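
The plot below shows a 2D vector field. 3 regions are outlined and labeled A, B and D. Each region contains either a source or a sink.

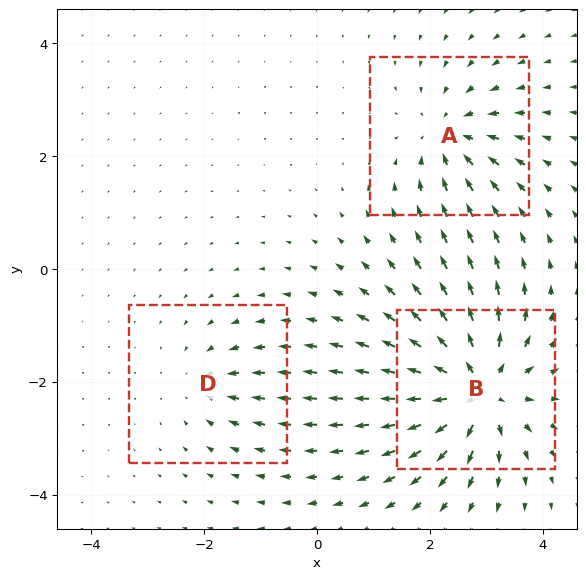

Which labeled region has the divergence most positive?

Divergence at each region's feature centre — A: about -4, B: about +6, D: about -2. Region B is most positive.

B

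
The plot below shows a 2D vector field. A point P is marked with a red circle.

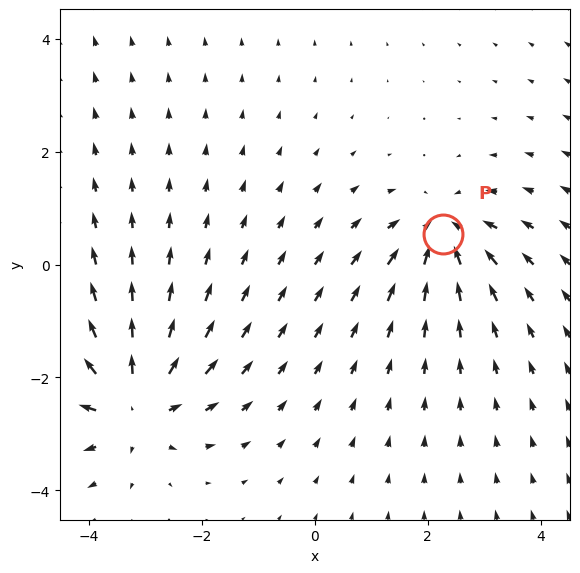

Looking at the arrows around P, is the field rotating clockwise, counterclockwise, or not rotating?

Near P at (2.3, 0.5) the arrows show no circulation. The curl there is ≈0.

not rotating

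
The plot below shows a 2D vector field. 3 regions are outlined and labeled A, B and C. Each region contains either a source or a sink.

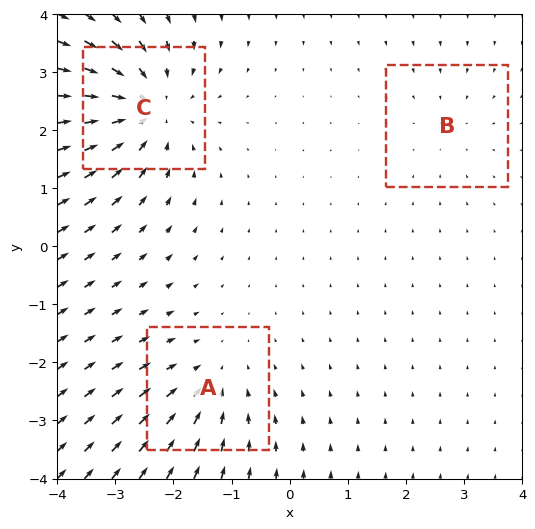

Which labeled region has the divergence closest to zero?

Divergence at each region's feature centre — A: about -3, B: about -2, C: about -5. Region B is closest to zero.

B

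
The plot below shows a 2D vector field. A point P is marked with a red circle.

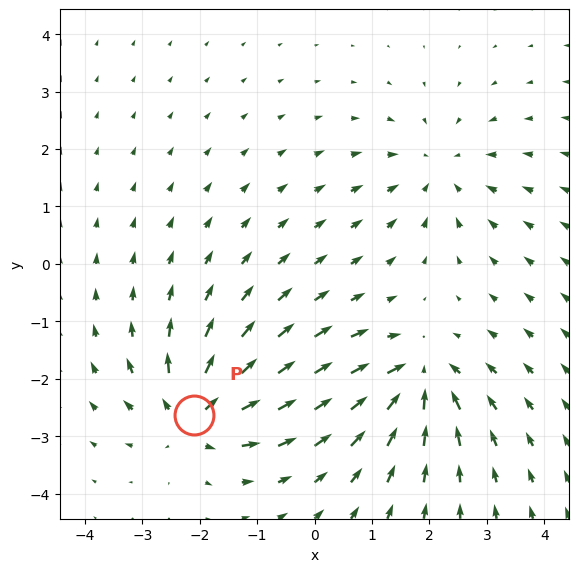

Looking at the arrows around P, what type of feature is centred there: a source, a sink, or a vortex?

source

At P (-2.1, -2.6) the arrows spread outward. Divergence about +6, curl ≈0 — positive divergence with near-zero curl is a source.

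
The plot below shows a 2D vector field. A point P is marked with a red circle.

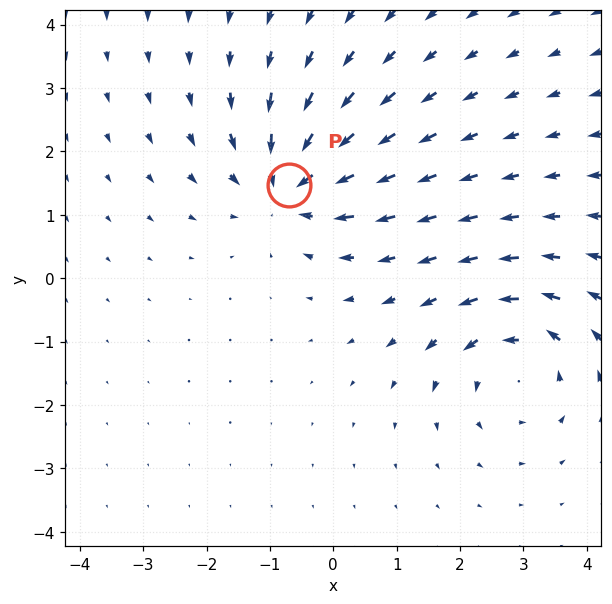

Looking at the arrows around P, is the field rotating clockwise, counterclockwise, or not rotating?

not rotating

Near P at (-0.7, 1.5) the arrows show no circulation. The curl there is ≈0.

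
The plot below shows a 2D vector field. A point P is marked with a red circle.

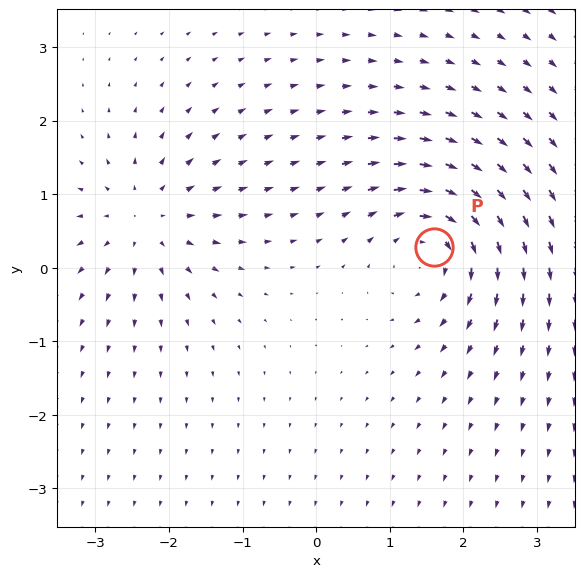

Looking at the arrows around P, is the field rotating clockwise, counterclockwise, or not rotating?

clockwise

Near P at (1.6, 0.3) the arrows circulate clockwise. The curl (z-component) there is about -5; negative curl means clockwise rotation.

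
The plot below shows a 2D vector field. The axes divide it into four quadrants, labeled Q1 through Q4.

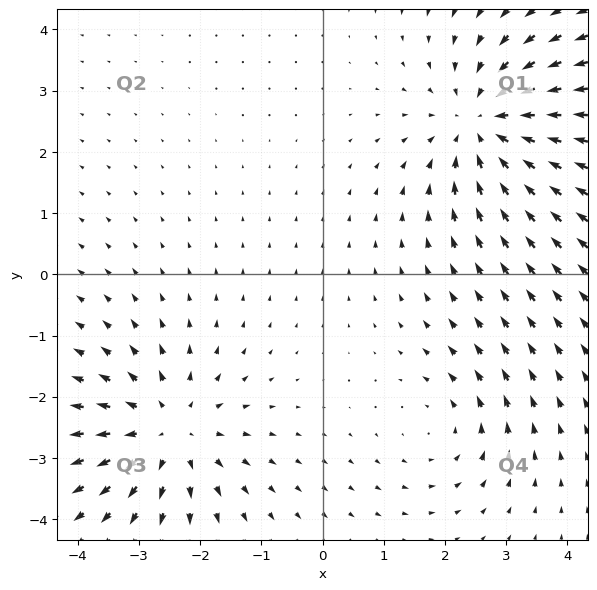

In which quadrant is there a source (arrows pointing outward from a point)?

The source sits at approximately (-2.5, -2.6), which lies in quadrant Q3. The divergence there is about +4, positive as expected for a source.

Q3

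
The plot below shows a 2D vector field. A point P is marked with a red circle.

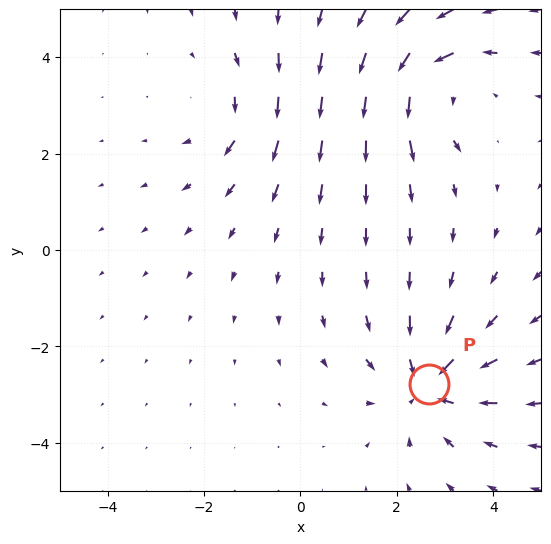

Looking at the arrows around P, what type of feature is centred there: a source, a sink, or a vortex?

At P (2.7, -2.8) the arrows converge inward. Divergence about -5, curl ≈0 — negative divergence with near-zero curl is a sink.

sink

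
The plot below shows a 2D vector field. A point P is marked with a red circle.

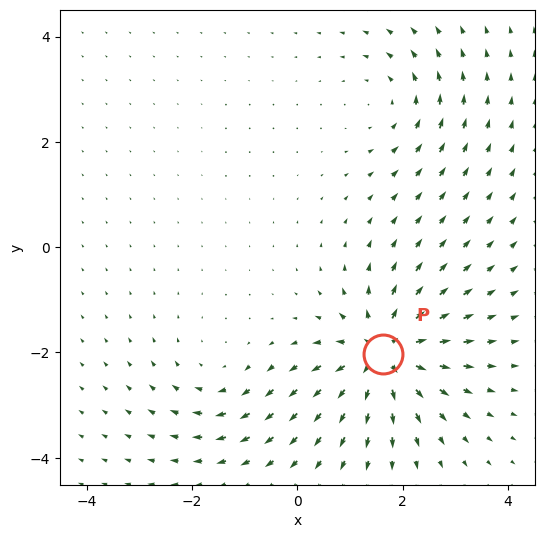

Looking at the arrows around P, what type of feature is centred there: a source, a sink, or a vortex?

At P (1.6, -2.0) the arrows spread outward. Divergence about +6, curl ≈0 — positive divergence with near-zero curl is a source.

source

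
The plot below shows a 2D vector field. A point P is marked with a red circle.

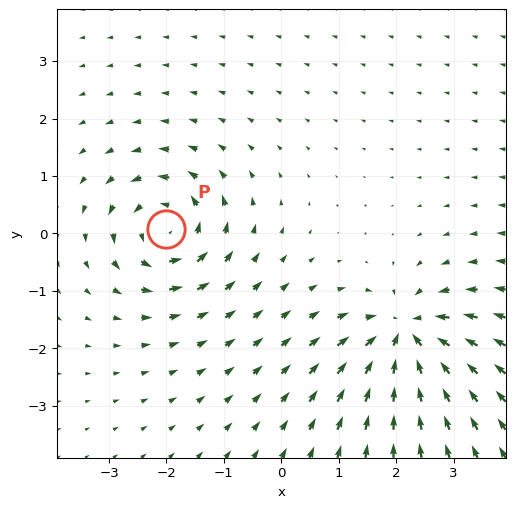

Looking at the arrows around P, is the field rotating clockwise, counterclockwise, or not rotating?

Near P at (-2.0, 0.1) the arrows circulate counterclockwise. The curl (z-component) there is about +6; positive curl means counterclockwise rotation.

counterclockwise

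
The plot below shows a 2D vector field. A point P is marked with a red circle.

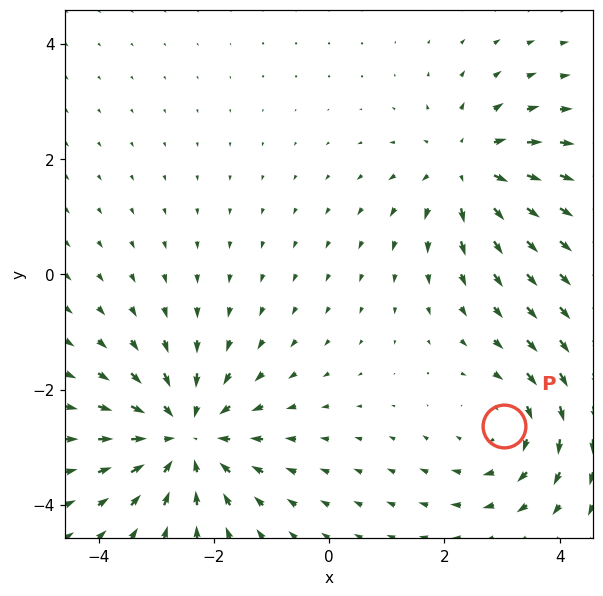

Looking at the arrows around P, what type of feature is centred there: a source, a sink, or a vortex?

At P (3.0, -2.6) the arrows circulate clockwise. Divergence ≈0, curl about -3 — near-zero divergence with nonzero curl is a vortex.

vortex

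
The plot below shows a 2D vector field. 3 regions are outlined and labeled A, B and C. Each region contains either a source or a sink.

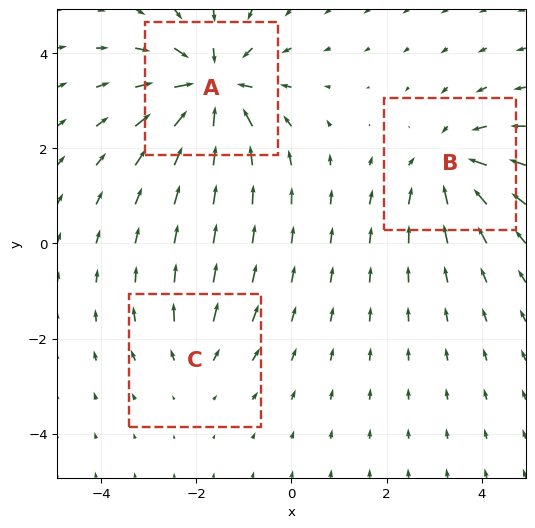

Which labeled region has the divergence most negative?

Divergence at each region's feature centre — A: about -5, B: about -4, C: about +2. Region A is most negative.

A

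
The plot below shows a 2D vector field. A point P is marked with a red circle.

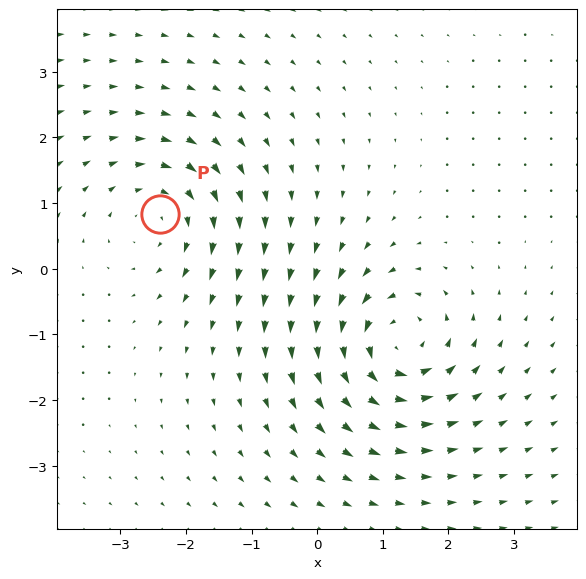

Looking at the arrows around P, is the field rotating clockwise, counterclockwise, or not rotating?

clockwise

Near P at (-2.4, 0.8) the arrows circulate clockwise. The curl (z-component) there is about -3; negative curl means clockwise rotation.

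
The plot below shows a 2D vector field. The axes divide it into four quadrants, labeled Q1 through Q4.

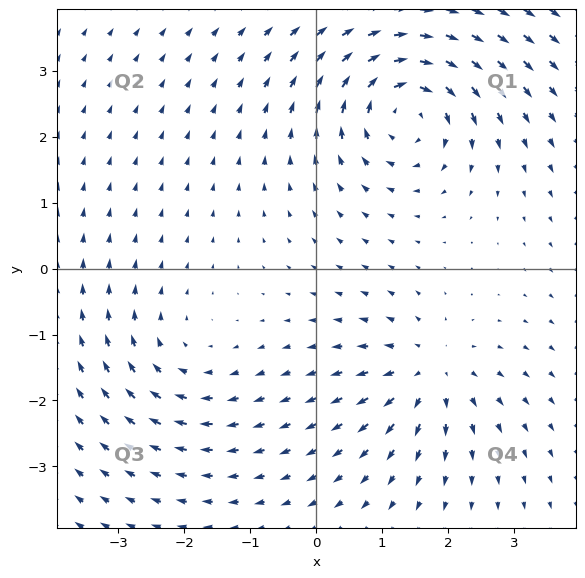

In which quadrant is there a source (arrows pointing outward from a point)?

The source sits at approximately (1.7, -1.6), which lies in quadrant Q4. The divergence there is about +4, positive as expected for a source.

Q4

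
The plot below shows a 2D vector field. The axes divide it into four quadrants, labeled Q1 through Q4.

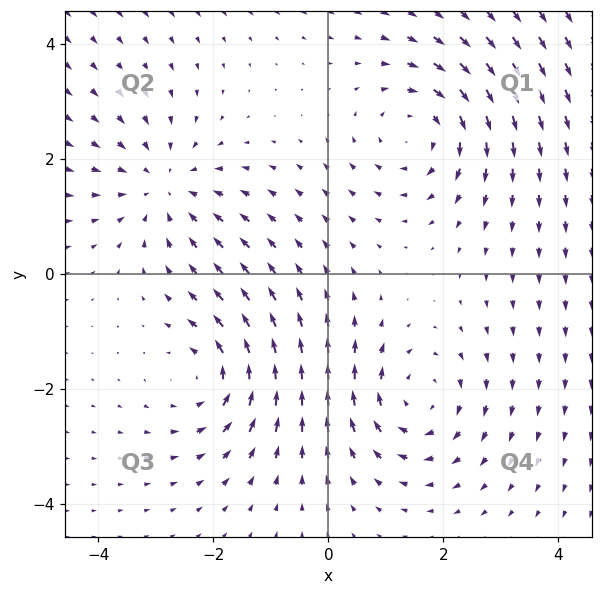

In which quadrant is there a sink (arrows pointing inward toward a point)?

Q2

The sink sits at approximately (-2.8, 1.5), which lies in quadrant Q2. The divergence there is about -4, negative as expected for a sink.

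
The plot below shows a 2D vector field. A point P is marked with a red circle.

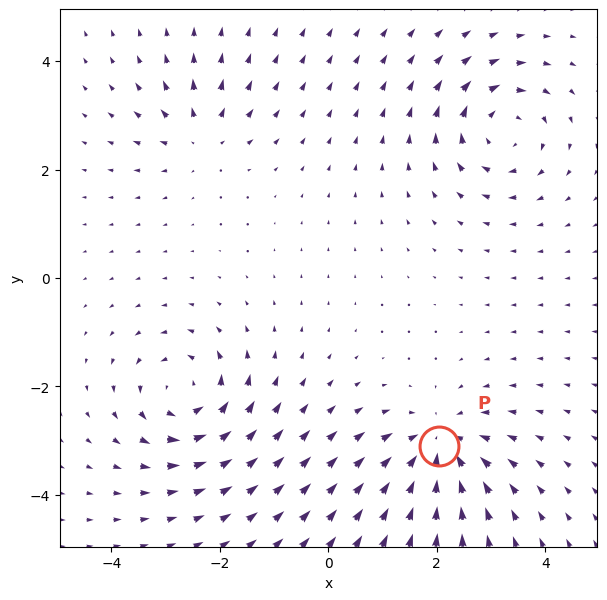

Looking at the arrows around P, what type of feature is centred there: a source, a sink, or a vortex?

sink

At P (2.0, -3.1) the arrows converge inward. Divergence about -5, curl ≈0 — negative divergence with near-zero curl is a sink.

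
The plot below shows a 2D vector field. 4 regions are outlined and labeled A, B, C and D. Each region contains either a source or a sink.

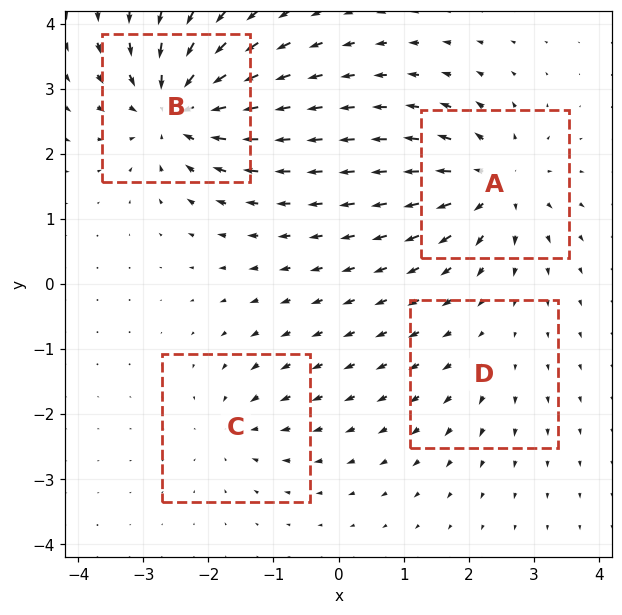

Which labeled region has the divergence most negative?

B

Divergence at each region's feature centre — A: about +7, B: about -8, C: about -4, D: about +2. Region B is most negative.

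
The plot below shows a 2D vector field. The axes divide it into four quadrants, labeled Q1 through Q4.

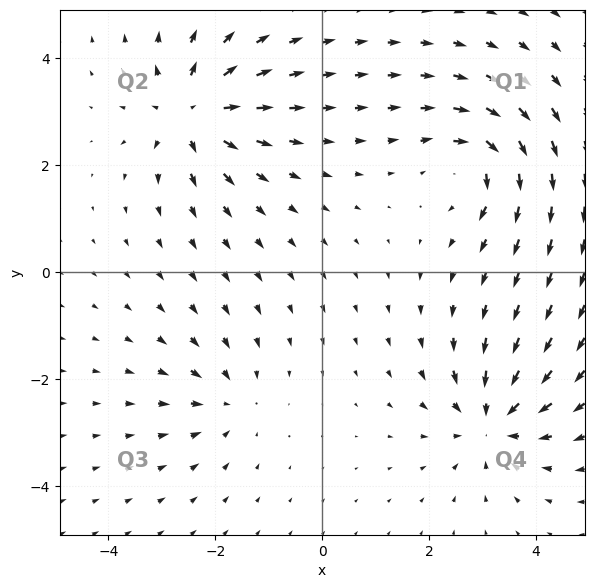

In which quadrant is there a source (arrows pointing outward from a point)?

The source sits at approximately (-2.4, 3.0), which lies in quadrant Q2. The divergence there is about +6, positive as expected for a source.

Q2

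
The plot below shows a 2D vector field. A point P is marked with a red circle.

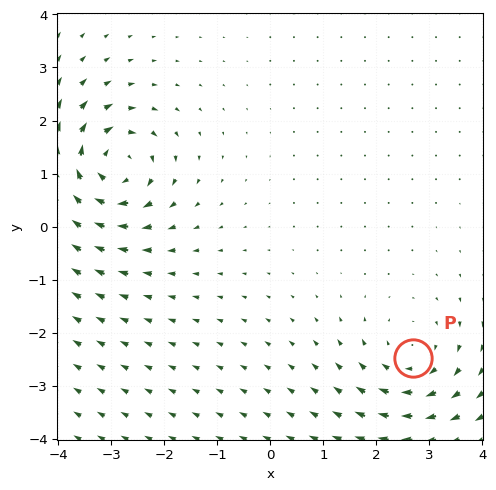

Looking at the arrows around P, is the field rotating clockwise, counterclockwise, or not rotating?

clockwise

Near P at (2.7, -2.5) the arrows circulate clockwise. The curl (z-component) there is about -3; negative curl means clockwise rotation.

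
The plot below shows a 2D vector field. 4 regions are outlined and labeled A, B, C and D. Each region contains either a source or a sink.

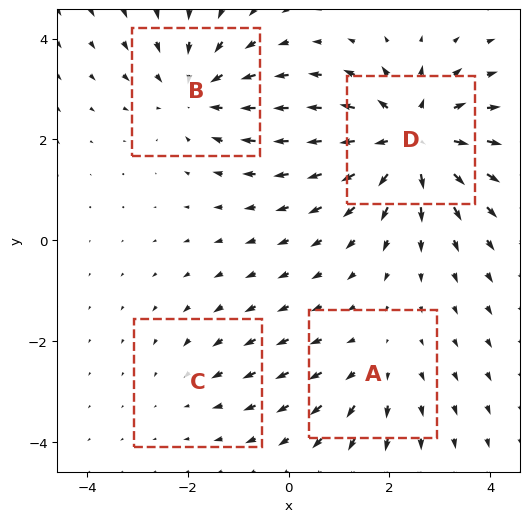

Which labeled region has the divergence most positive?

Divergence at each region's feature centre — A: about +3, B: about -4, C: about -2, D: about +6. Region D is most positive.

D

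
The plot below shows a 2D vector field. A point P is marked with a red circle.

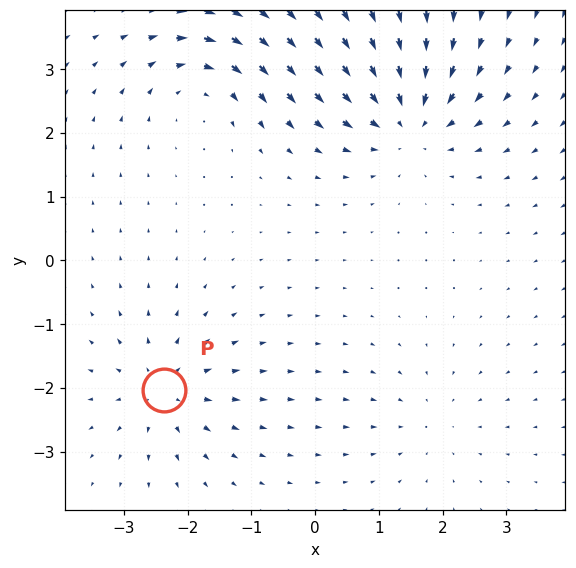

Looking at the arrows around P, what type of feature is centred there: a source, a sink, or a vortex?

source

At P (-2.4, -2.0) the arrows spread outward. Divergence about +4, curl ≈0 — positive divergence with near-zero curl is a source.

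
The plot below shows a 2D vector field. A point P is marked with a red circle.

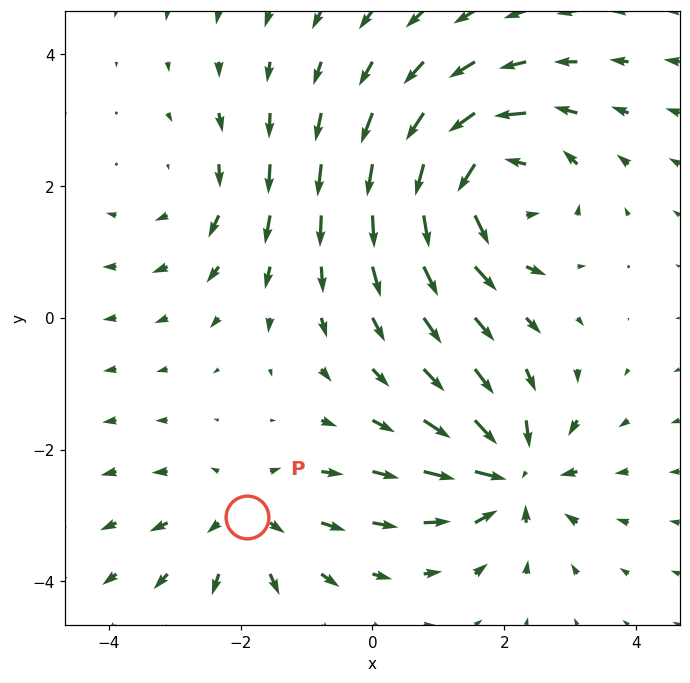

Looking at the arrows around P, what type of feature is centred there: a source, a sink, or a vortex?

At P (-1.9, -3.0) the arrows spread outward. Divergence about +3, curl ≈0 — positive divergence with near-zero curl is a source.

source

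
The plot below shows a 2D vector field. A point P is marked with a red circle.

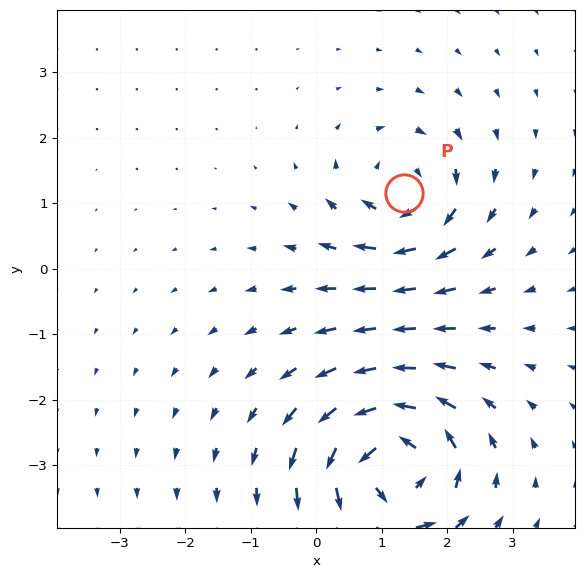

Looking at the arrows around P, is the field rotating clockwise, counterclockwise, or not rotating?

clockwise

Near P at (1.3, 1.2) the arrows circulate clockwise. The curl (z-component) there is about -4; negative curl means clockwise rotation.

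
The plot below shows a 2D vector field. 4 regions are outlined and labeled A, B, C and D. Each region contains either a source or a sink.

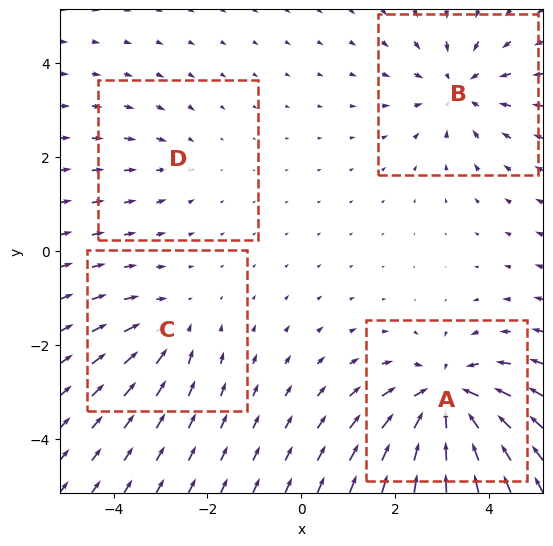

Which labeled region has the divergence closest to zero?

Divergence at each region's feature centre — A: about -7, B: about -5, C: about -3, D: about -2. Region D is closest to zero.

D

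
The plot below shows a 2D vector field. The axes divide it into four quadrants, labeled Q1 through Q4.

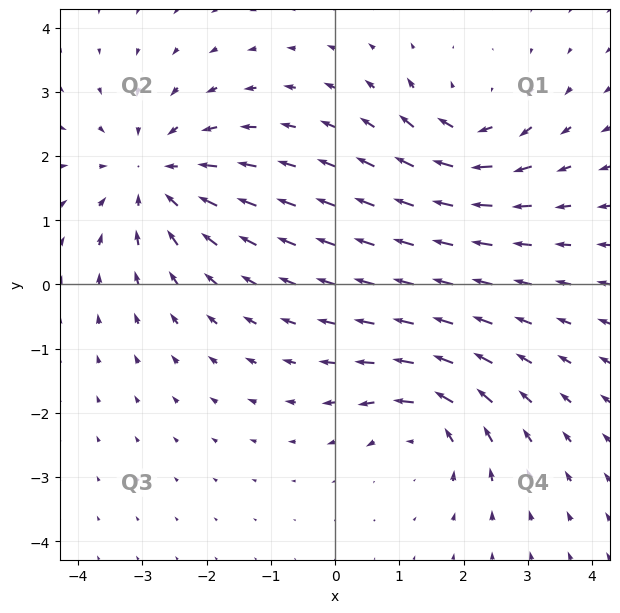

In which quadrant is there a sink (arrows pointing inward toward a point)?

Q2

The sink sits at approximately (-2.8, 1.7), which lies in quadrant Q2. The divergence there is about -4, negative as expected for a sink.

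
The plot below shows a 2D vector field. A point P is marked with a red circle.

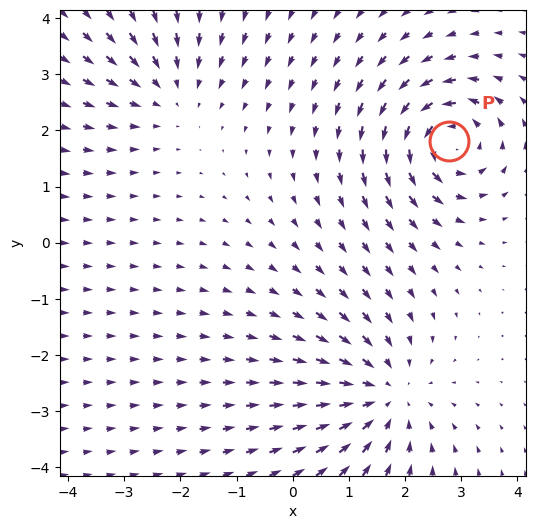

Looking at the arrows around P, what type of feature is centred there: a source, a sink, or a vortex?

At P (2.8, 1.8) the arrows circulate counterclockwise. Divergence ≈0, curl about +6 — near-zero divergence with nonzero curl is a vortex.

vortex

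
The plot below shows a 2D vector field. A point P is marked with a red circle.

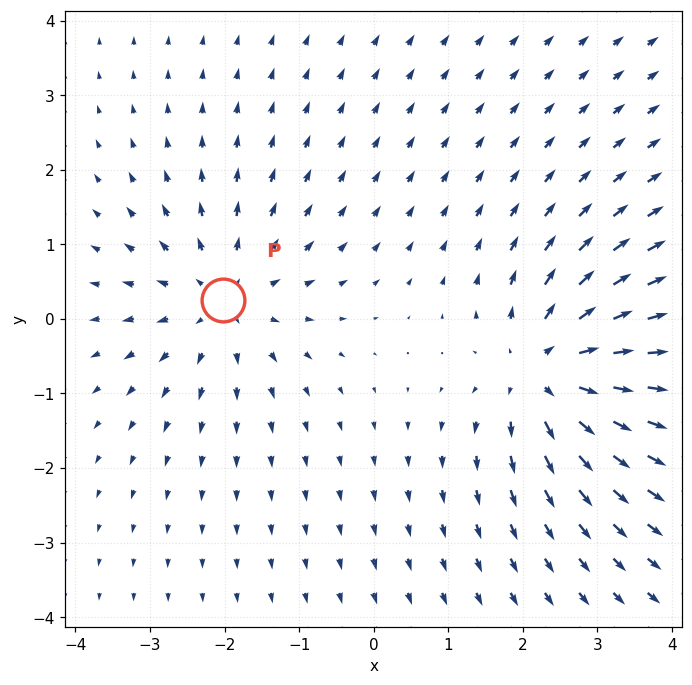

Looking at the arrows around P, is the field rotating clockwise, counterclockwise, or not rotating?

Near P at (-2.0, 0.3) the arrows show no circulation. The curl there is ≈0.

not rotating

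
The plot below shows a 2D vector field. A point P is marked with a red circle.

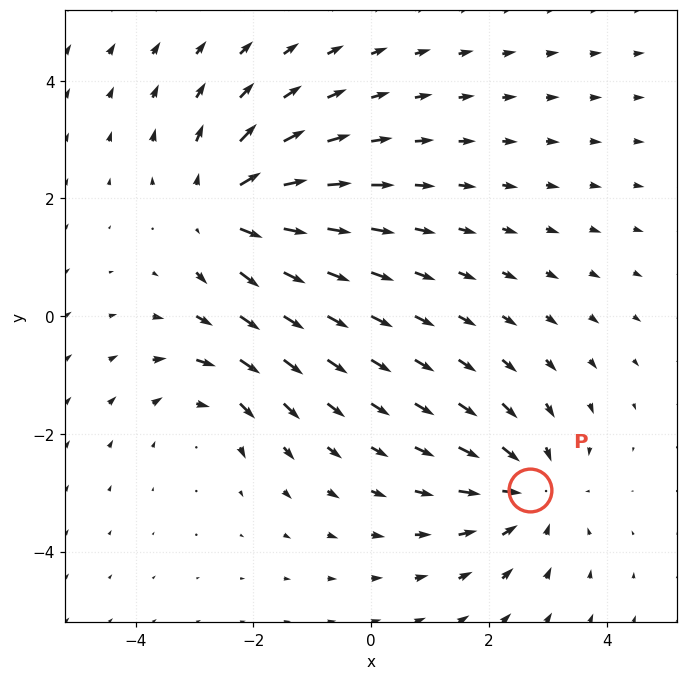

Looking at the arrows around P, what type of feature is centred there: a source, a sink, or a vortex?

At P (2.7, -3.0) the arrows converge inward. Divergence about -4, curl ≈0 — negative divergence with near-zero curl is a sink.

sink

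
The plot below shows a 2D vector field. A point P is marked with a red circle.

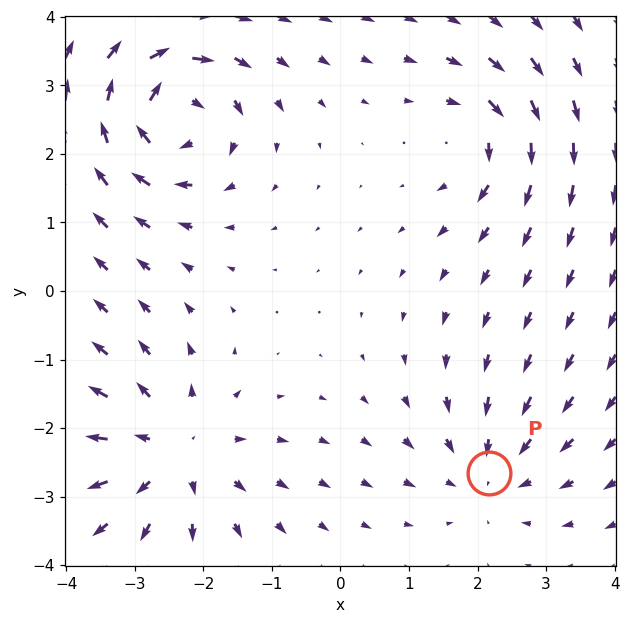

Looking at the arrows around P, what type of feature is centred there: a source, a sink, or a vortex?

At P (2.2, -2.7) the arrows converge inward. Divergence about -3, curl ≈0 — negative divergence with near-zero curl is a sink.

sink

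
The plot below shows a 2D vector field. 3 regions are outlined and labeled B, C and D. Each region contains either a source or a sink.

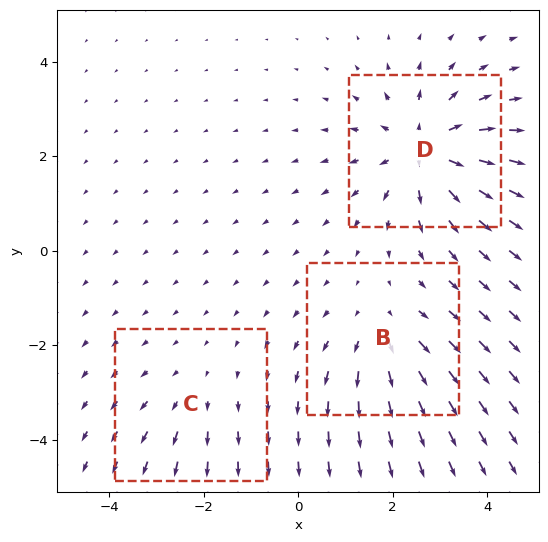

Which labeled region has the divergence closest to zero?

Divergence at each region's feature centre — B: about +3, C: about +2, D: about +5. Region C is closest to zero.

C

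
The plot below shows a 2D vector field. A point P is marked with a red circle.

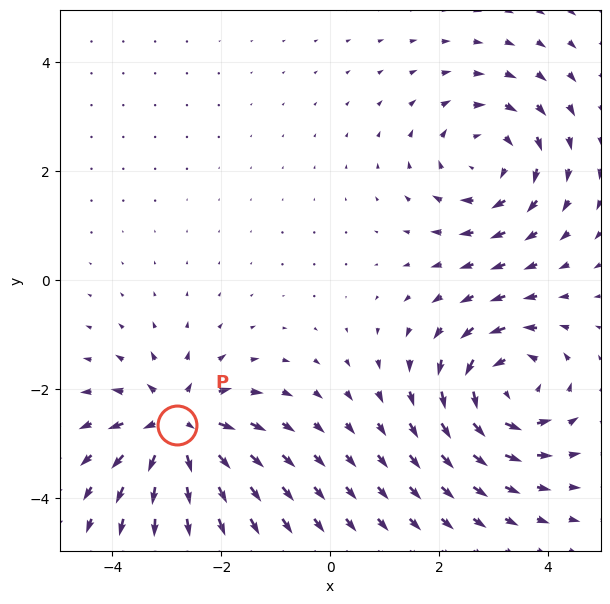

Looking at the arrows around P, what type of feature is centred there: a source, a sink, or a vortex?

At P (-2.8, -2.7) the arrows spread outward. Divergence about +5, curl ≈0 — positive divergence with near-zero curl is a source.

source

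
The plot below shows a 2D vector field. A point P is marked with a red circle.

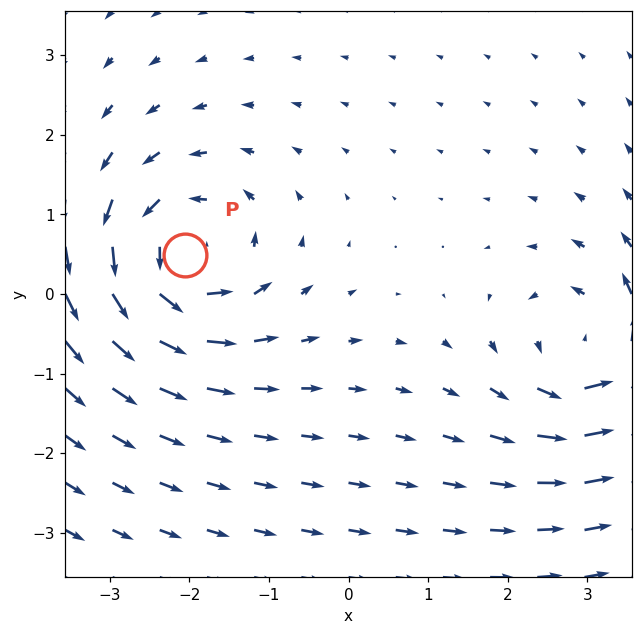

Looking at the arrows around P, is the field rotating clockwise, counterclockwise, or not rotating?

Near P at (-2.1, 0.5) the arrows circulate counterclockwise. The curl (z-component) there is about +5; positive curl means counterclockwise rotation.

counterclockwise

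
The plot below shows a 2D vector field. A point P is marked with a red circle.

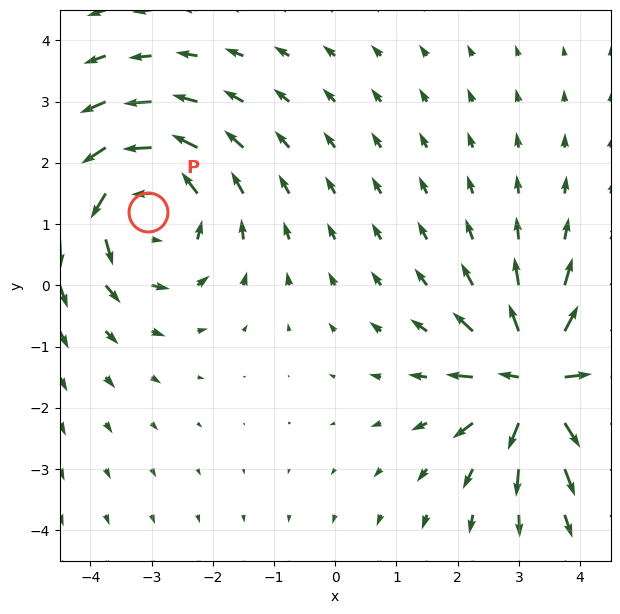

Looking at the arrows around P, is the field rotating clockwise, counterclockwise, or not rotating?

Near P at (-3.1, 1.2) the arrows circulate counterclockwise. The curl (z-component) there is about +4; positive curl means counterclockwise rotation.

counterclockwise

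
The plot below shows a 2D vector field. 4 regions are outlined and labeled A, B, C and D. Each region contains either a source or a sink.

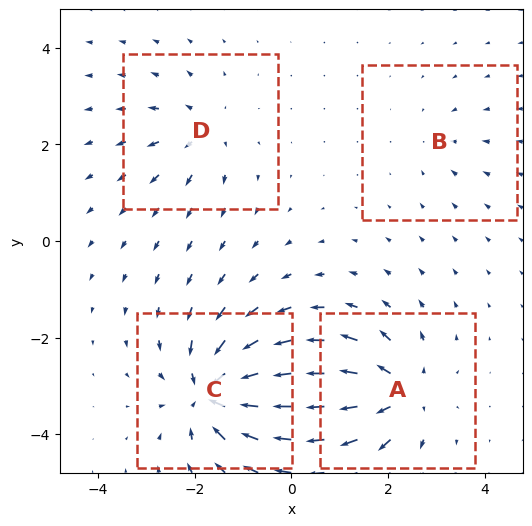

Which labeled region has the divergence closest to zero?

B

Divergence at each region's feature centre — A: about +7, B: about -2, C: about -8, D: about +4. Region B is closest to zero.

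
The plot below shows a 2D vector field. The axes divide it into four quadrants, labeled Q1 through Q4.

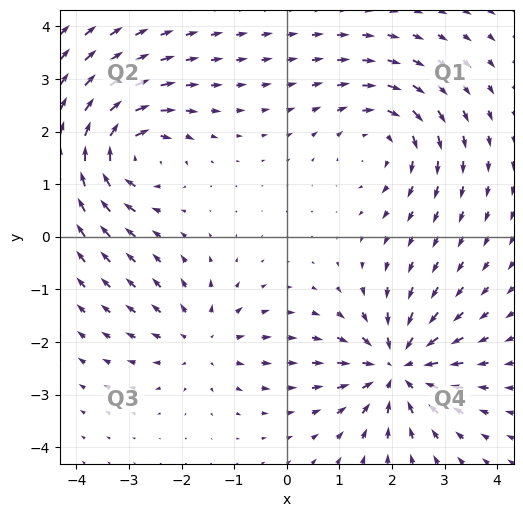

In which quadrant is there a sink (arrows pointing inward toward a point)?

The sink sits at approximately (2.1, -2.5), which lies in quadrant Q4. The divergence there is about -5, negative as expected for a sink.

Q4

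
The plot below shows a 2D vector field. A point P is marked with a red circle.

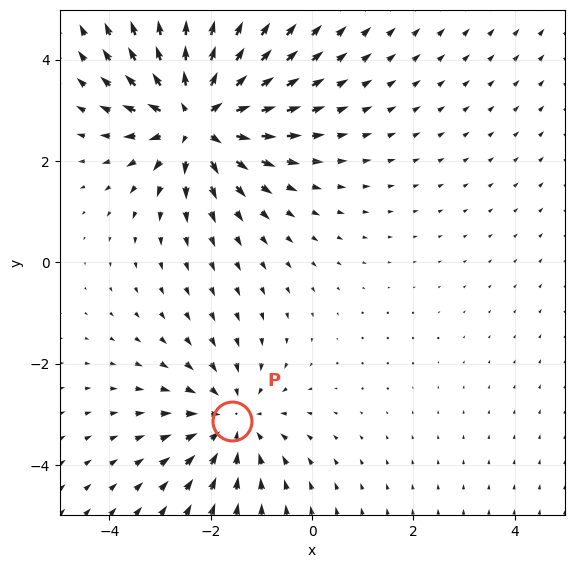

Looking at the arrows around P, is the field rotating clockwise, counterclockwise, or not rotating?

Near P at (-1.6, -3.1) the arrows show no circulation. The curl there is ≈0.

not rotating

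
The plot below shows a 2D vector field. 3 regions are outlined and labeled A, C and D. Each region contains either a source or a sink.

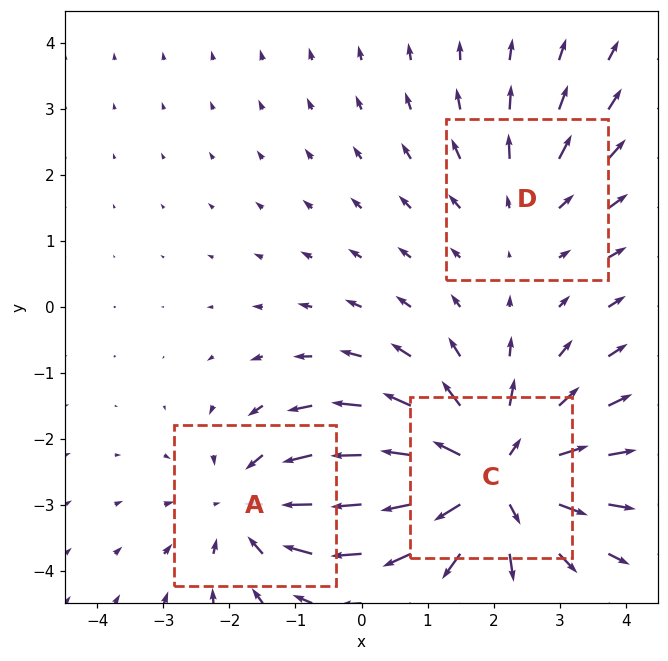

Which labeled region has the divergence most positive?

Divergence at each region's feature centre — A: about -3, C: about +4, D: about +2. Region C is most positive.

C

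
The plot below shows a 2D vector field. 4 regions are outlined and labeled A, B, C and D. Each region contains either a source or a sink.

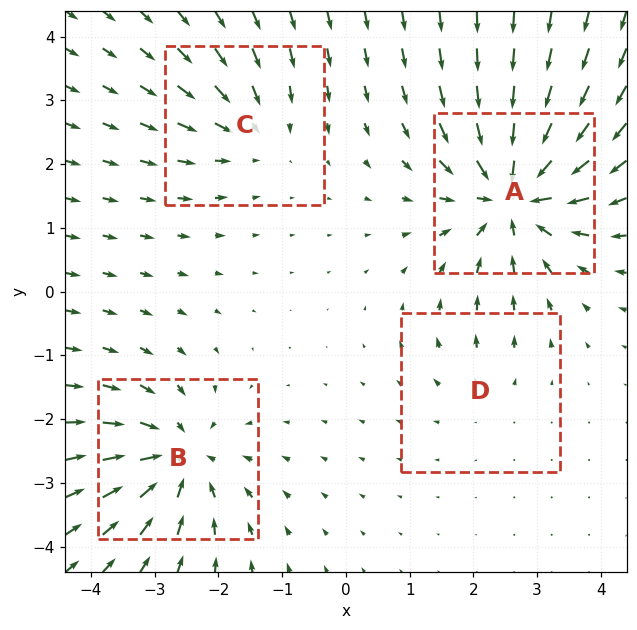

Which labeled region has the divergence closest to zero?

D

Divergence at each region's feature centre — A: about -8, B: about -6, C: about -4, D: about +2. Region D is closest to zero.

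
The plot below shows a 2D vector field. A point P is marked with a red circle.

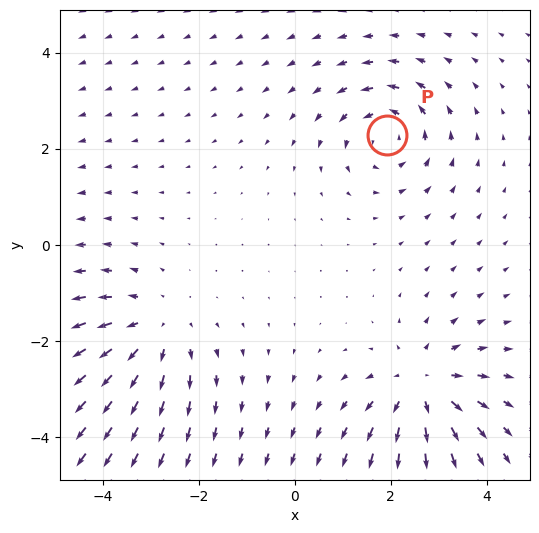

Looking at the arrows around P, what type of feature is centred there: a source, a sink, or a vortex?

vortex

At P (1.9, 2.3) the arrows circulate counterclockwise. Divergence ≈0, curl about +3 — near-zero divergence with nonzero curl is a vortex.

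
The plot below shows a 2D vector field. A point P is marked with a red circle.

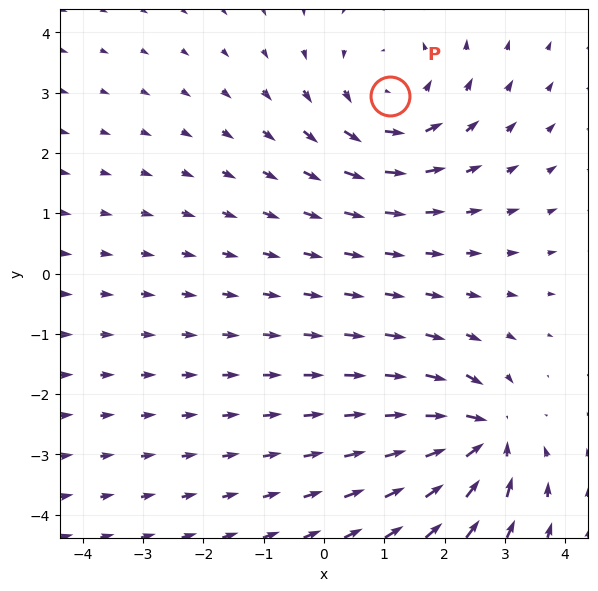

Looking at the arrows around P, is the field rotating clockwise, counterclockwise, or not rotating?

Near P at (1.1, 2.9) the arrows circulate counterclockwise. The curl (z-component) there is about +3; positive curl means counterclockwise rotation.

counterclockwise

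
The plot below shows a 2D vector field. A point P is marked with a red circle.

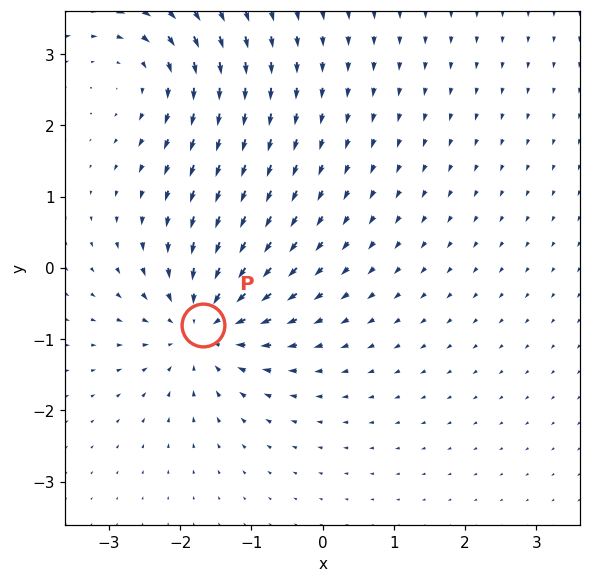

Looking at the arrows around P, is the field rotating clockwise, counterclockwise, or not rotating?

Near P at (-1.7, -0.8) the arrows show no circulation. The curl there is ≈0.

not rotating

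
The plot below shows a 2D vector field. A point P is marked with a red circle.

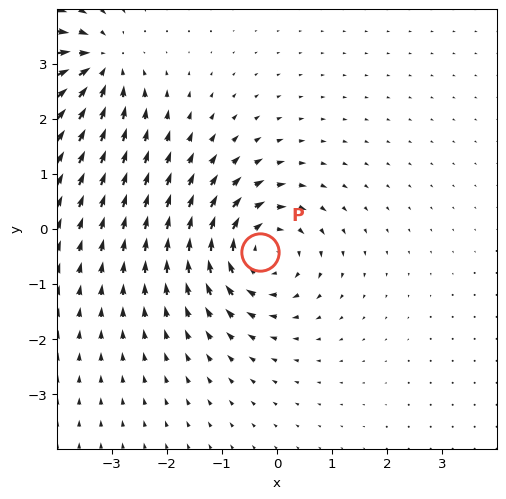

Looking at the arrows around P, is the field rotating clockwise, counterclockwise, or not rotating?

Near P at (-0.3, -0.4) the arrows circulate clockwise. The curl (z-component) there is about -6; negative curl means clockwise rotation.

clockwise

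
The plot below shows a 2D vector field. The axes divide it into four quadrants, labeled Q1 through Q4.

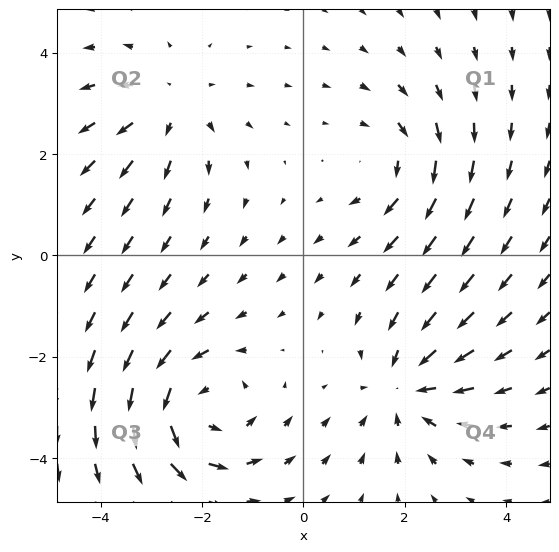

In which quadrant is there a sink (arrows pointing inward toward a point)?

The sink sits at approximately (2.0, -2.6), which lies in quadrant Q4. The divergence there is about -4, negative as expected for a sink.

Q4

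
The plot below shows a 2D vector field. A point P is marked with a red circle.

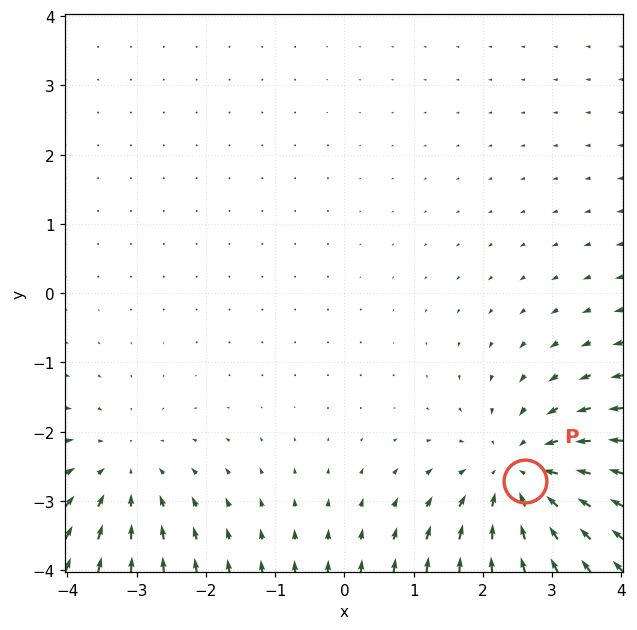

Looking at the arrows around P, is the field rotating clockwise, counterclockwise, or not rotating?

Near P at (2.6, -2.7) the arrows show no circulation. The curl there is ≈0.

not rotating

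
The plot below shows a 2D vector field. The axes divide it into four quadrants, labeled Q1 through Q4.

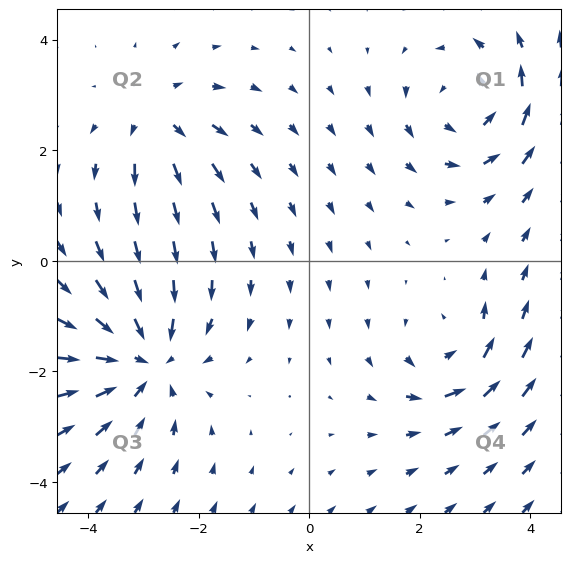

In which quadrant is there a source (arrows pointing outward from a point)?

Q2

The source sits at approximately (-2.8, 2.5), which lies in quadrant Q2. The divergence there is about +4, positive as expected for a source.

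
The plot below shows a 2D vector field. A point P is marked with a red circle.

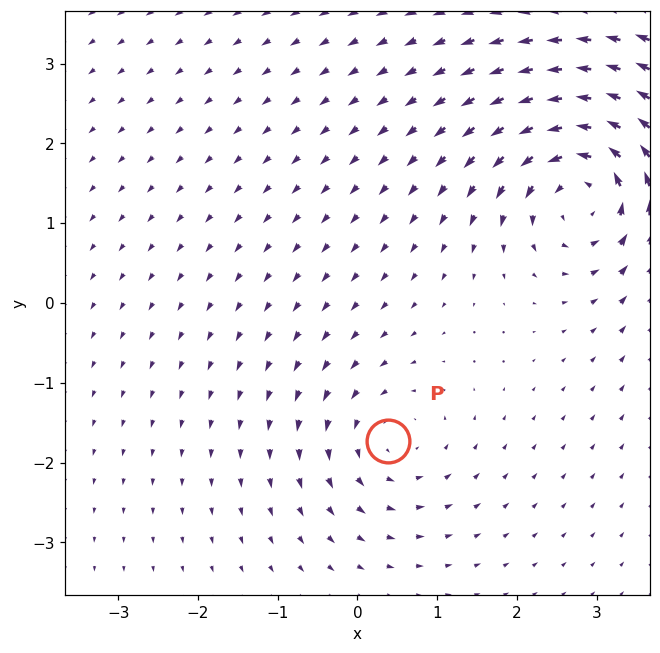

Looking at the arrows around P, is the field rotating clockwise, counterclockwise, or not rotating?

counterclockwise

Near P at (0.4, -1.7) the arrows circulate counterclockwise. The curl (z-component) there is about +3; positive curl means counterclockwise rotation.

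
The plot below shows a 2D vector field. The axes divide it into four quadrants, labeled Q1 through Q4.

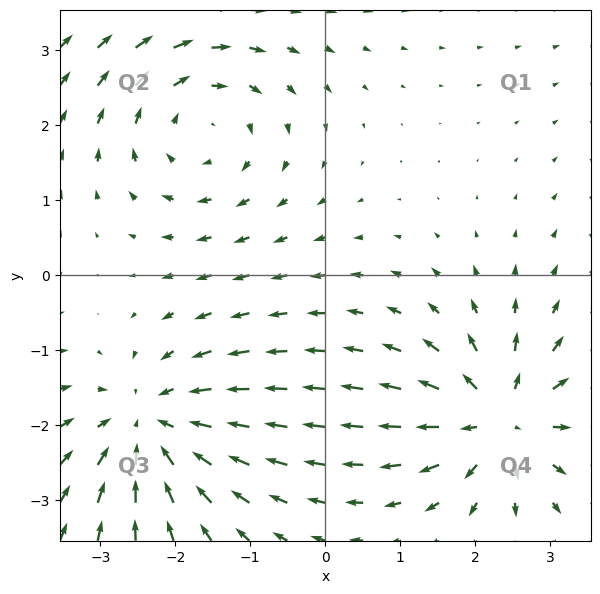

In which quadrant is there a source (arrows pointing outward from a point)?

The source sits at approximately (2.3, -1.9), which lies in quadrant Q4. The divergence there is about +6, positive as expected for a source.

Q4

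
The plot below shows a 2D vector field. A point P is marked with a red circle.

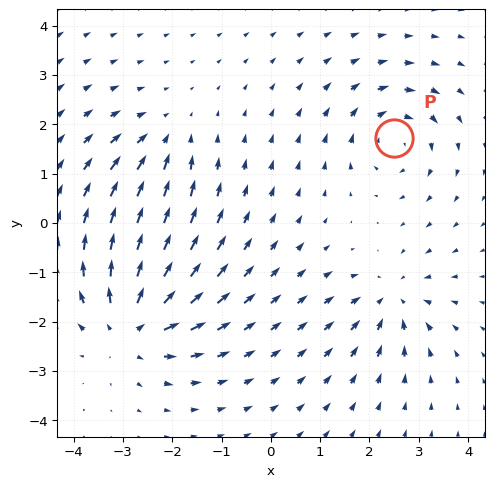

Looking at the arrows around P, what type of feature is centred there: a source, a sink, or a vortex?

At P (2.5, 1.7) the arrows circulate clockwise. Divergence ≈0, curl about -4 — near-zero divergence with nonzero curl is a vortex.

vortex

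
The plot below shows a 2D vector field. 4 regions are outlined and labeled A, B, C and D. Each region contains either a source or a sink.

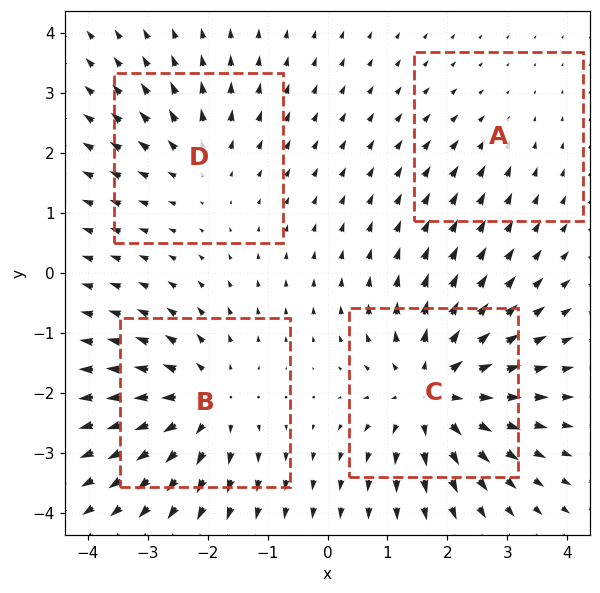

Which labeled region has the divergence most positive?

Divergence at each region's feature centre — A: about -2, B: about +5, C: about +6, D: about +3. Region C is most positive.

C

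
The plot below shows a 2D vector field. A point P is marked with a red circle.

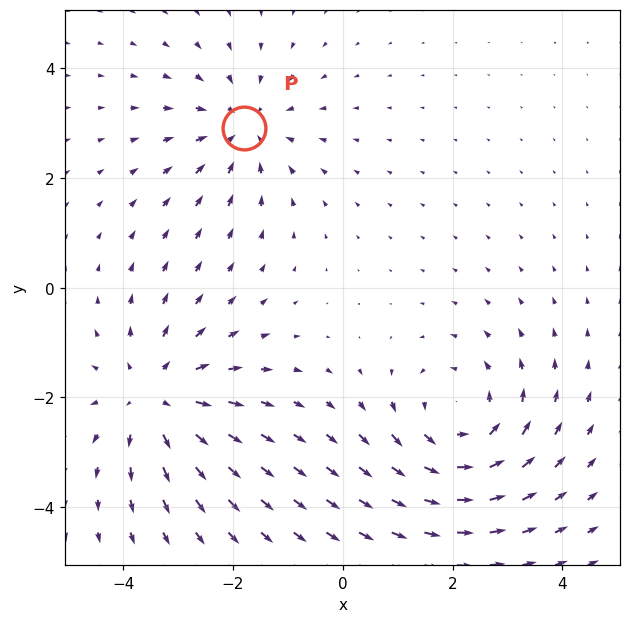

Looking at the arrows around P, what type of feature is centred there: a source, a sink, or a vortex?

sink

At P (-1.8, 2.9) the arrows converge inward. Divergence about -4, curl ≈0 — negative divergence with near-zero curl is a sink.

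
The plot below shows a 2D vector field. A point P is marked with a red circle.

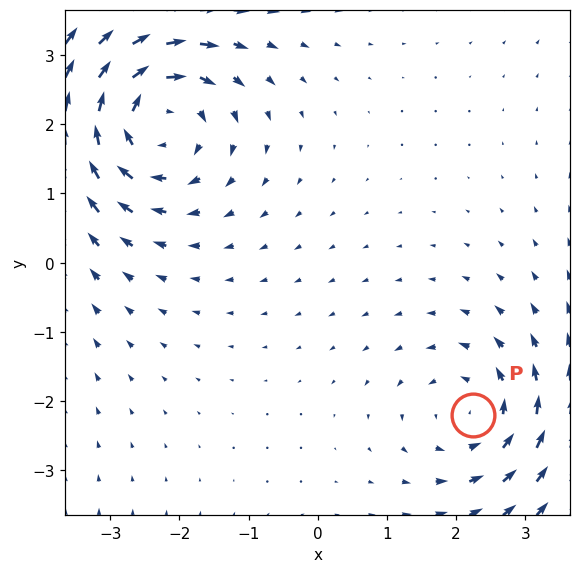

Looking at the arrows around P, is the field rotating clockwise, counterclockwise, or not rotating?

Near P at (2.2, -2.2) the arrows circulate counterclockwise. The curl (z-component) there is about +3; positive curl means counterclockwise rotation.

counterclockwise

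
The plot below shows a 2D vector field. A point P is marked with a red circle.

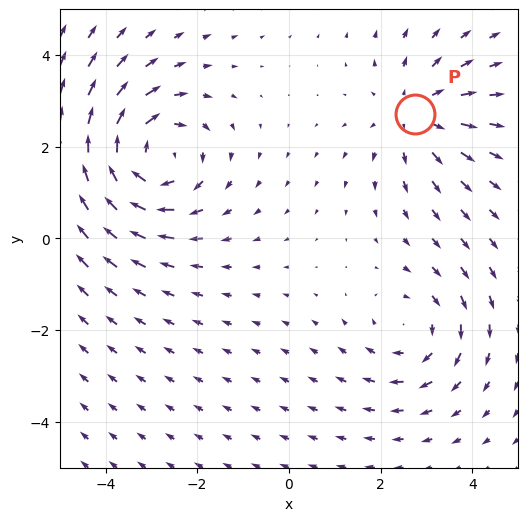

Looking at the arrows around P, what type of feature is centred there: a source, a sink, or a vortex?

At P (2.7, 2.7) the arrows spread outward. Divergence about +3, curl ≈0 — positive divergence with near-zero curl is a source.

source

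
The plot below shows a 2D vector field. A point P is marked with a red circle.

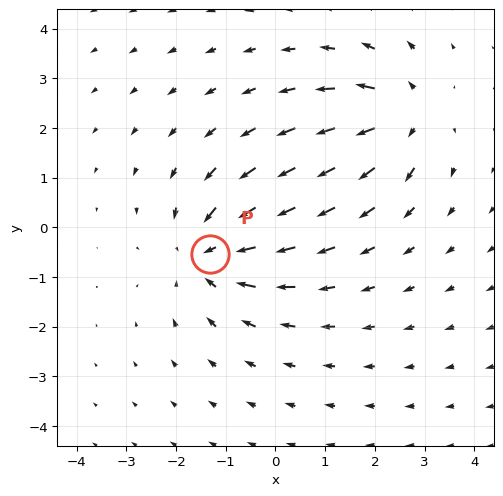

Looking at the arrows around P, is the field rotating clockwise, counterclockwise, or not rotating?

not rotating

Near P at (-1.3, -0.5) the arrows show no circulation. The curl there is ≈0.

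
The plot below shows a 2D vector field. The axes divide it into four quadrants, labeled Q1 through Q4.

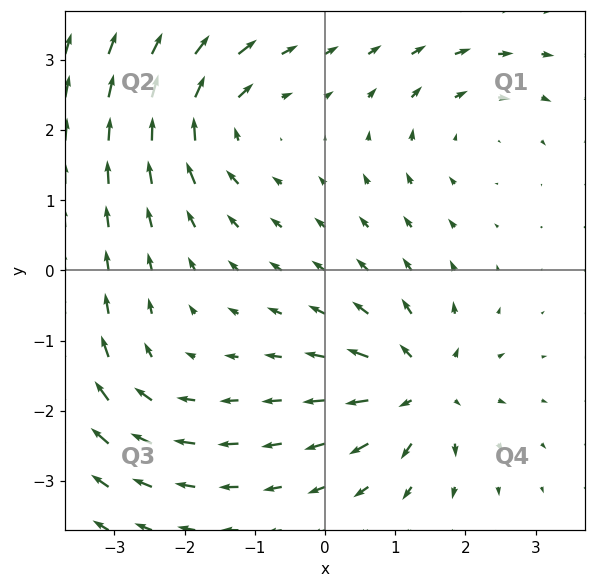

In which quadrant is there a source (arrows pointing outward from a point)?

Q4

The source sits at approximately (1.4, -1.7), which lies in quadrant Q4. The divergence there is about +6, positive as expected for a source.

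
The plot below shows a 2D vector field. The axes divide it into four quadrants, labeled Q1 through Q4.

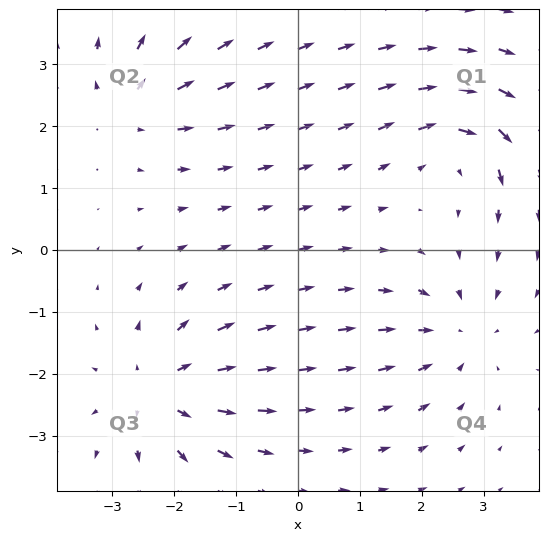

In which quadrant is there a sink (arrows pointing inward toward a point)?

Q4

The sink sits at approximately (2.6, -1.3), which lies in quadrant Q4. The divergence there is about -3, negative as expected for a sink.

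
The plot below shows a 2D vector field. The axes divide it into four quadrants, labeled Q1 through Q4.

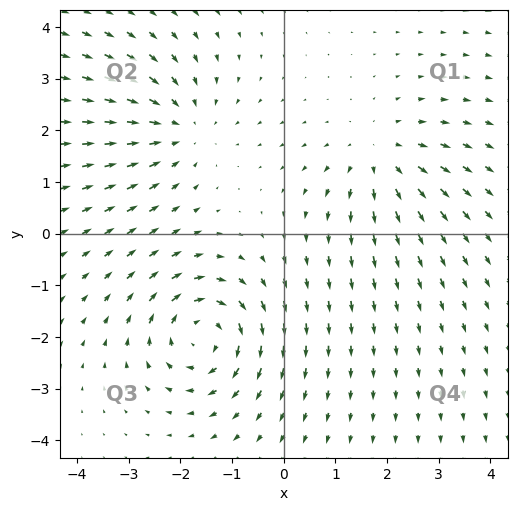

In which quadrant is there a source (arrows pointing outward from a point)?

The source sits at approximately (1.9, 1.5), which lies in quadrant Q1. The divergence there is about +3, positive as expected for a source.

Q1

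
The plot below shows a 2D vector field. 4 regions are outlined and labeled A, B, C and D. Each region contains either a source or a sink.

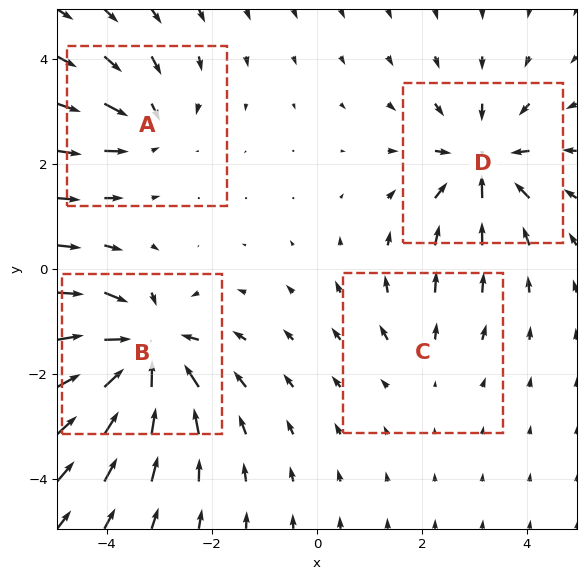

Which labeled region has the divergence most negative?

Divergence at each region's feature centre — A: about -4, B: about -8, C: about +2, D: about -6. Region B is most negative.

B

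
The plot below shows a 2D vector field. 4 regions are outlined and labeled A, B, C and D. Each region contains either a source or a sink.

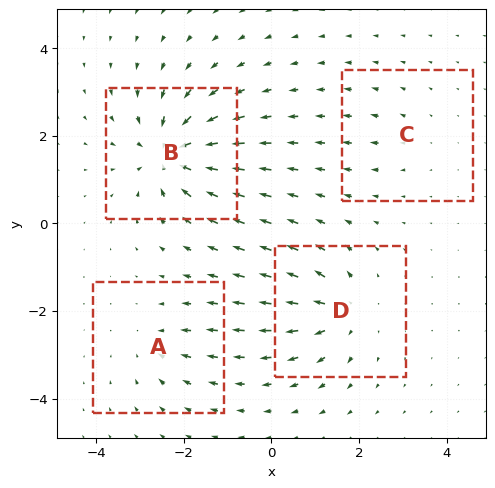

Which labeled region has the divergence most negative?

Divergence at each region's feature centre — A: about -3, B: about -8, C: about +2, D: about +5. Region B is most negative.

B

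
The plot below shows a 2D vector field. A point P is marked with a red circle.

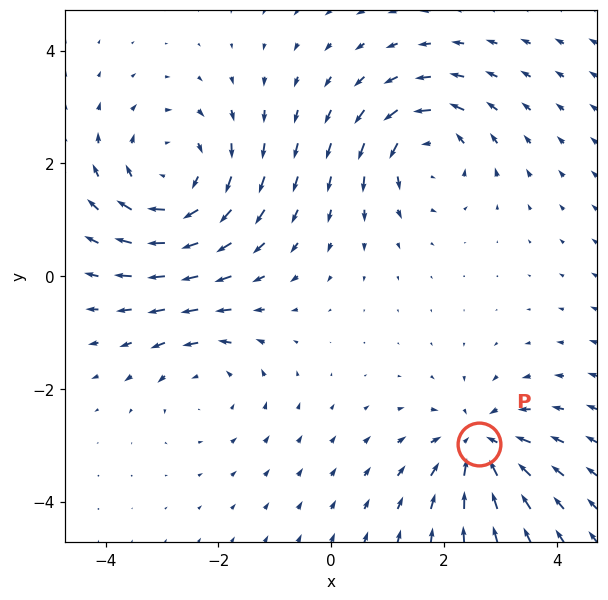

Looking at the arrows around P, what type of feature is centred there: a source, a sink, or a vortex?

At P (2.6, -3.0) the arrows converge inward. Divergence about -5, curl ≈0 — negative divergence with near-zero curl is a sink.

sink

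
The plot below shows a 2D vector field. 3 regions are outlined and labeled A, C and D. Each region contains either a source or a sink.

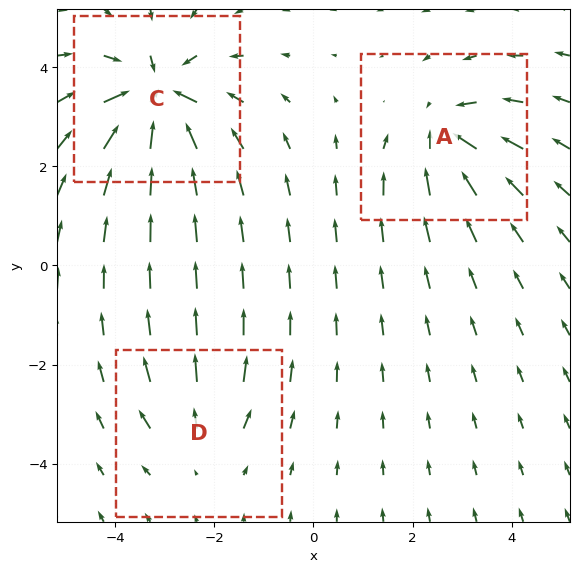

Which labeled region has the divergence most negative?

Divergence at each region's feature centre — A: about -4, C: about -6, D: about +2. Region C is most negative.

C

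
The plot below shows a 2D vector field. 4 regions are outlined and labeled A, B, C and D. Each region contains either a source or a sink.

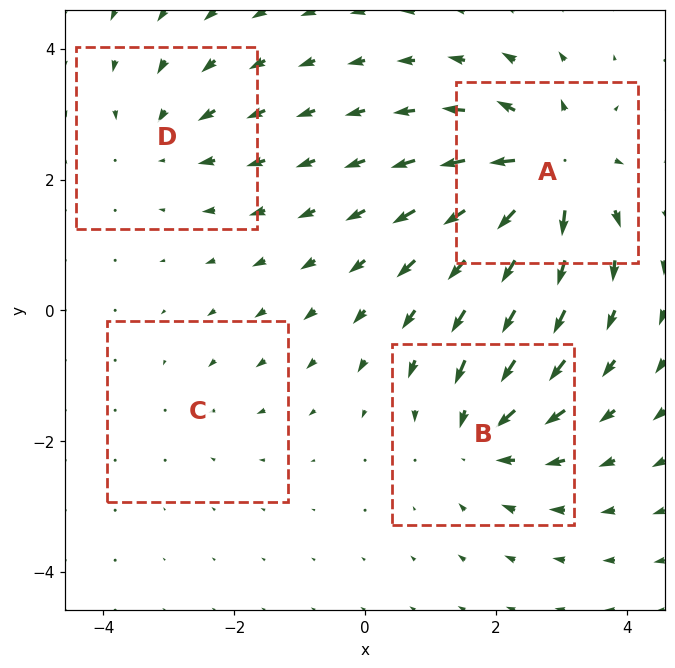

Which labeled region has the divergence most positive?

Divergence at each region's feature centre — A: about +8, B: about -5, C: about -2, D: about -4. Region A is most positive.

A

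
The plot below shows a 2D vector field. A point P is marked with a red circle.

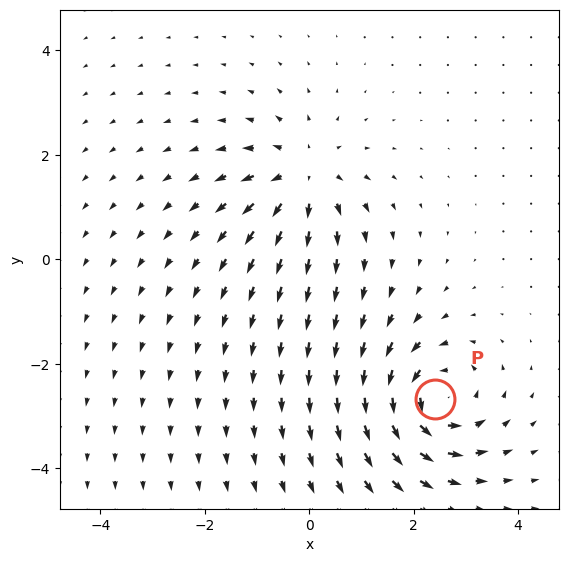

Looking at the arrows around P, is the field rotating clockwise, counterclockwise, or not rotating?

counterclockwise

Near P at (2.4, -2.7) the arrows circulate counterclockwise. The curl (z-component) there is about +6; positive curl means counterclockwise rotation.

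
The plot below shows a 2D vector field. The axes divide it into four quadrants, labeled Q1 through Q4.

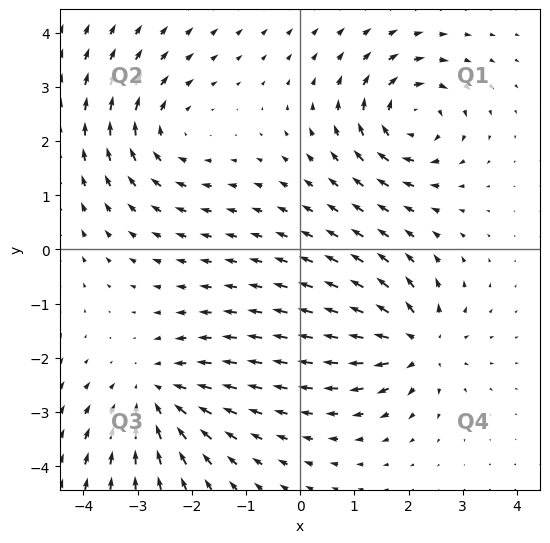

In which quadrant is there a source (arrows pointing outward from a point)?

Q4

The source sits at approximately (2.2, -1.7), which lies in quadrant Q4. The divergence there is about +5, positive as expected for a source.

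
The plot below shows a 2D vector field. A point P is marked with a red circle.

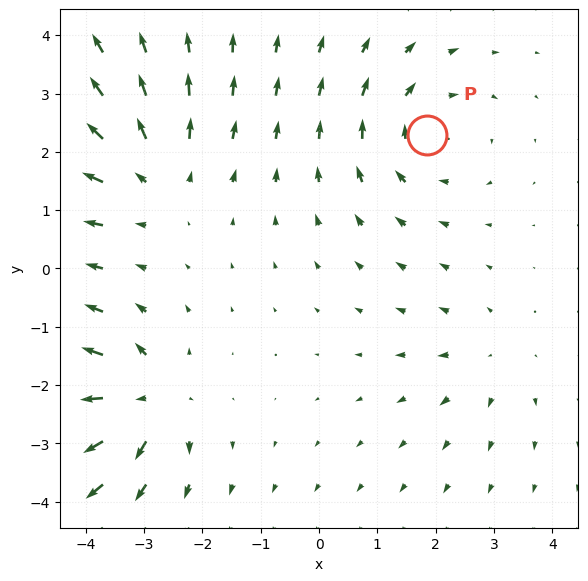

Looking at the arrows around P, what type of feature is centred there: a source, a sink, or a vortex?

At P (1.8, 2.3) the arrows circulate clockwise. Divergence ≈0, curl about -4 — near-zero divergence with nonzero curl is a vortex.

vortex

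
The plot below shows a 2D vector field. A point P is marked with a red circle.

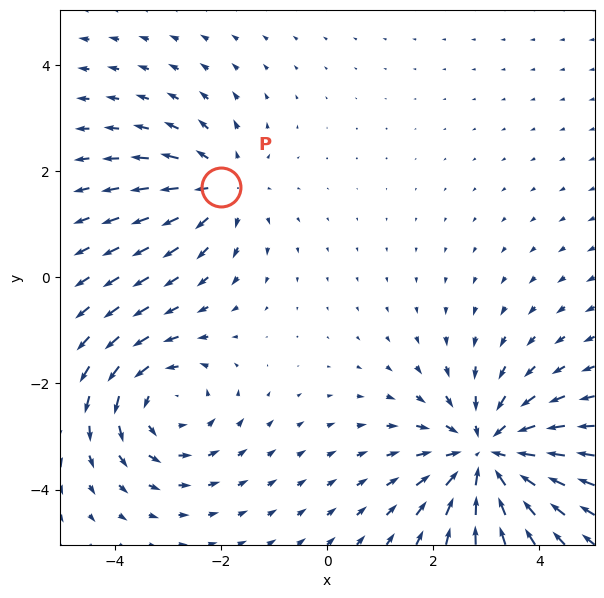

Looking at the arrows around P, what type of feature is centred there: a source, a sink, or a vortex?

source

At P (-2.0, 1.7) the arrows spread outward. Divergence about +3, curl ≈0 — positive divergence with near-zero curl is a source.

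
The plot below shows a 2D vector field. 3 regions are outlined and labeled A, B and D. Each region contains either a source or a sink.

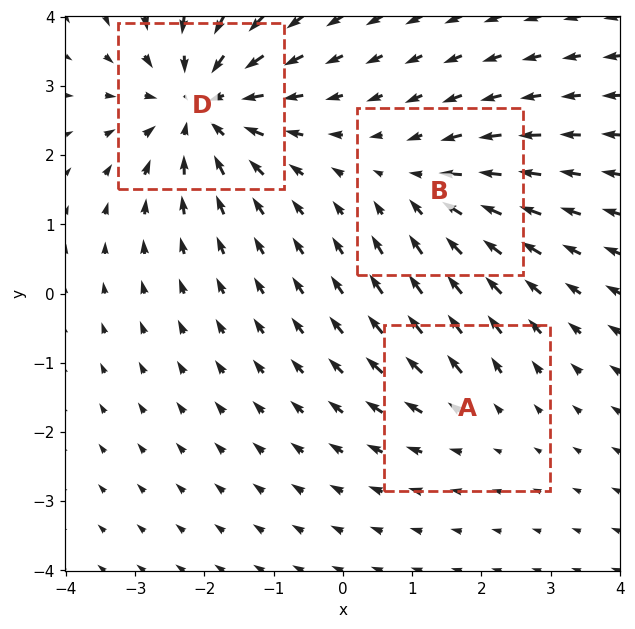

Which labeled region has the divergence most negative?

Divergence at each region's feature centre — A: about +2, B: about -3, D: about -5. Region D is most negative.

D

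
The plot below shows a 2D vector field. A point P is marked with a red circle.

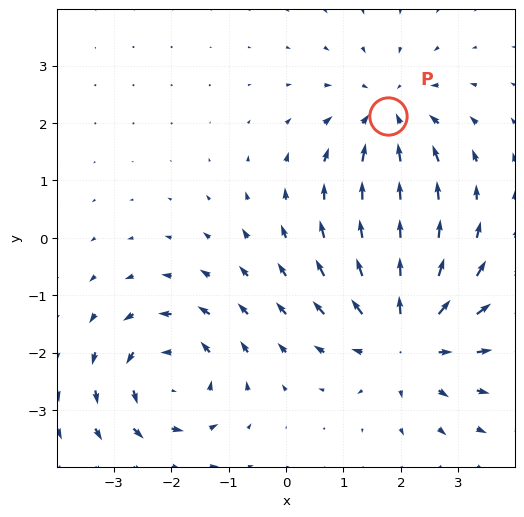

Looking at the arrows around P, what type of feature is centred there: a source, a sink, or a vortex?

sink

At P (1.8, 2.1) the arrows converge inward. Divergence about -3, curl ≈0 — negative divergence with near-zero curl is a sink.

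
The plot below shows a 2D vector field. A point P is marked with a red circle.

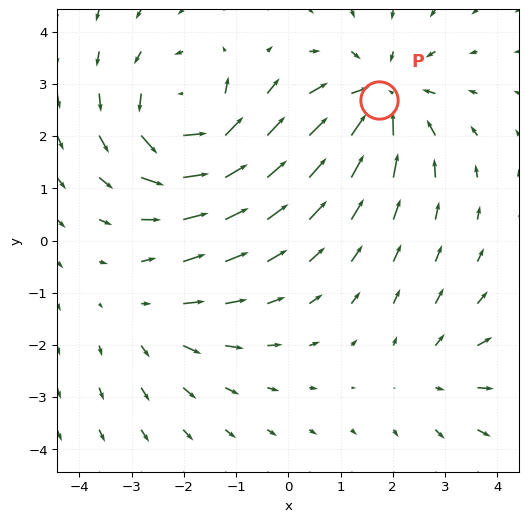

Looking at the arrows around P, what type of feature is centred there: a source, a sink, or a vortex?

sink

At P (1.7, 2.7) the arrows converge inward. Divergence about -4, curl ≈0 — negative divergence with near-zero curl is a sink.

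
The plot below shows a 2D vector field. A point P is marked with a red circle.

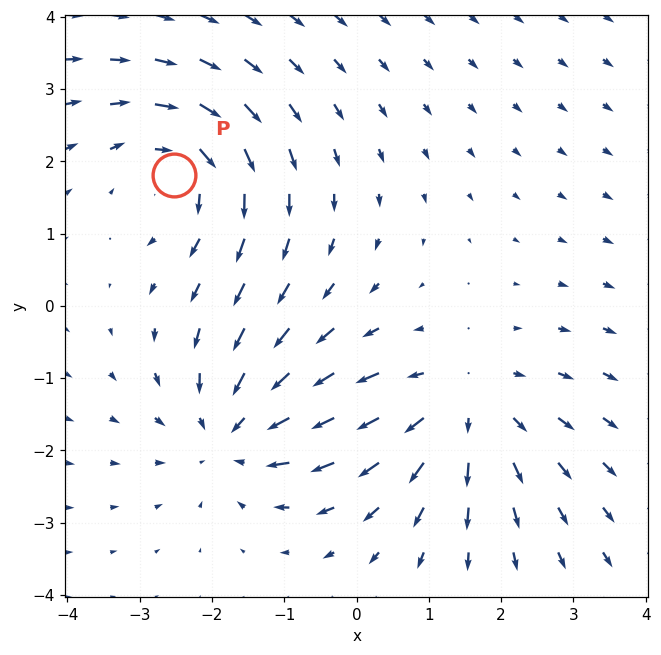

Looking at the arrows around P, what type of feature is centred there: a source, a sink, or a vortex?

At P (-2.5, 1.8) the arrows circulate clockwise. Divergence ≈0, curl about -4 — near-zero divergence with nonzero curl is a vortex.

vortex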